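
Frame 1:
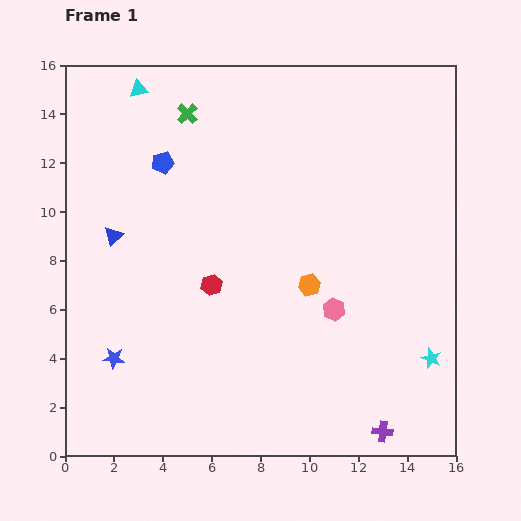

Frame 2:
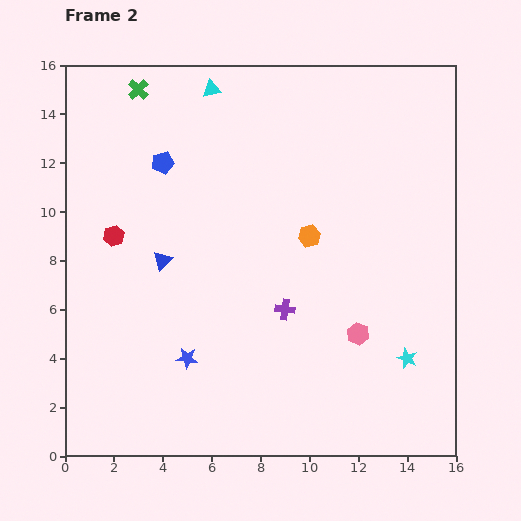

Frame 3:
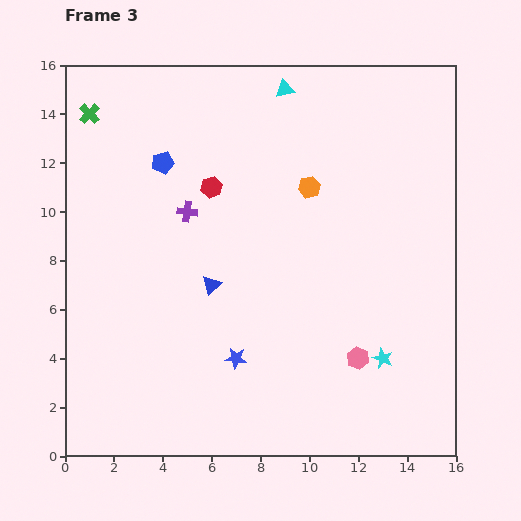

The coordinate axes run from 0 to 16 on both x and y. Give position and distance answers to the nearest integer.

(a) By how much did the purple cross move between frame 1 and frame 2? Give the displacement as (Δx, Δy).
(-4, 5)

The purple cross was at (13, 1) in frame 1 and (9, 6) in frame 2.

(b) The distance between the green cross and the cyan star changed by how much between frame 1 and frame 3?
+2

Distance in frame 1: 14. Distance in frame 3: 16.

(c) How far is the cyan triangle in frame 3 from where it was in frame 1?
6

The cyan triangle moved from (3, 15) to (9, 15), a distance of √(6² + 0²) ≈ 6.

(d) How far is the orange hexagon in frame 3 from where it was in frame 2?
2

The orange hexagon moved from (10, 9) to (10, 11), a distance of √(0² + 2²) ≈ 2.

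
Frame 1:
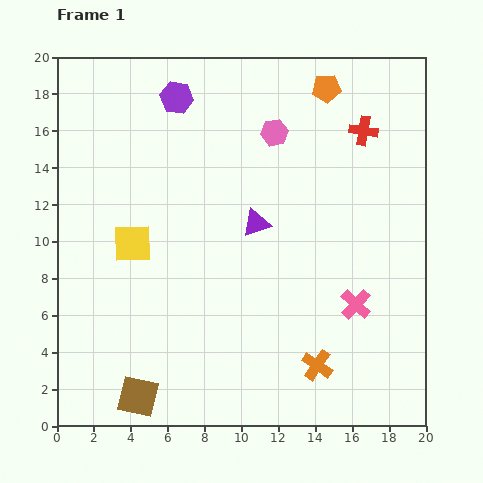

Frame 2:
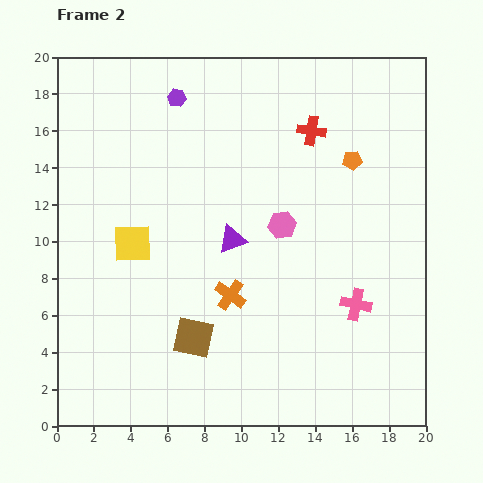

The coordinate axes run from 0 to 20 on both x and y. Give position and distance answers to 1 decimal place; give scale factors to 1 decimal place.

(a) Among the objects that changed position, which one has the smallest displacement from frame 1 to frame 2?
the purple triangle

(moved 1.6)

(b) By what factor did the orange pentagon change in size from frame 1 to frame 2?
0.7×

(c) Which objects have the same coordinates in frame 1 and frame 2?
the pink cross, the yellow square, the purple hexagon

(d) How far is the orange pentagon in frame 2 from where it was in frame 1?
4.1

The orange pentagon moved from (14.6, 18.3) to (16.0, 14.4), a distance of √(1.4² + 3.9²) ≈ 4.1.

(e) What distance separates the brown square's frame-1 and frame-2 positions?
4.4

The brown square moved from (4.4, 1.6) to (7.4, 4.8), a distance of √(3.0² + 3.2²) ≈ 4.4.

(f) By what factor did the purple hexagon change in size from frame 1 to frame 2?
0.6×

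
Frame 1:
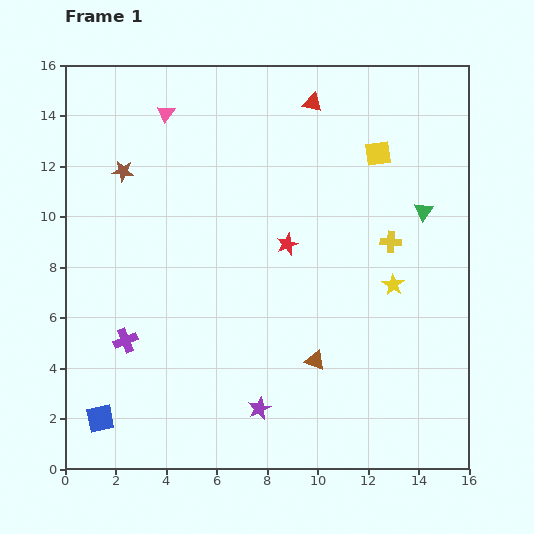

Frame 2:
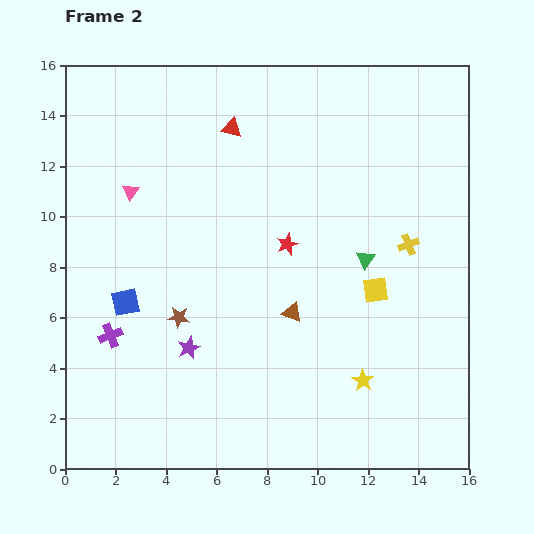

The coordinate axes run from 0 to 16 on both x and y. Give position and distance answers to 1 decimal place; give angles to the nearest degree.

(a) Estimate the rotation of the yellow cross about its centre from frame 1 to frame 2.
24° counter-clockwise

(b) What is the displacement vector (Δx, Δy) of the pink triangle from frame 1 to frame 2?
(-1.4, -3.1)

The pink triangle was at (4.0, 14.1) in frame 1 and (2.6, 11.0) in frame 2.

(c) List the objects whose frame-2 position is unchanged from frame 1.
the red star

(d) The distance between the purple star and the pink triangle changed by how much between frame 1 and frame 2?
-5.7

Distance in frame 1: 12.3. Distance in frame 2: 6.6.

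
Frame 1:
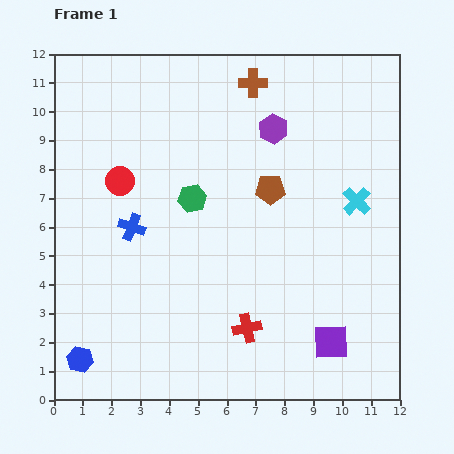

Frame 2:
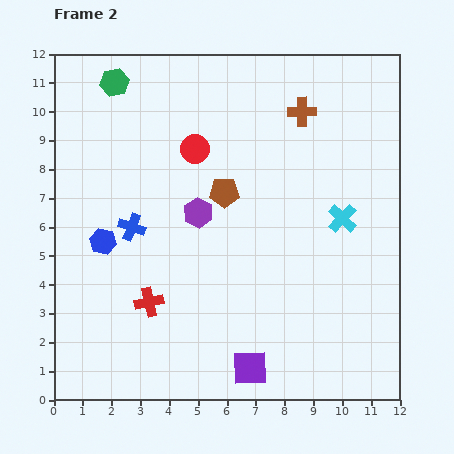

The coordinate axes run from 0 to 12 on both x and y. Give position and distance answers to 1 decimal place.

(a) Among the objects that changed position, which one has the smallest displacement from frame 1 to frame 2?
the cyan cross

(moved 0.8)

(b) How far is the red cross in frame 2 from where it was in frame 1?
3.5

The red cross moved from (6.7, 2.5) to (3.3, 3.4), a distance of √(3.4² + 0.9²) ≈ 3.5.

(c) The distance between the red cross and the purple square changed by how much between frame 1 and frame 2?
+1.3

Distance in frame 1: 2.9. Distance in frame 2: 4.2.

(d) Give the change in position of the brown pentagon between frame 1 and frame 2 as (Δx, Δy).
(-1.6, -0.1)

The brown pentagon was at (7.5, 7.3) in frame 1 and (5.9, 7.2) in frame 2.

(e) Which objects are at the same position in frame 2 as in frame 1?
the blue cross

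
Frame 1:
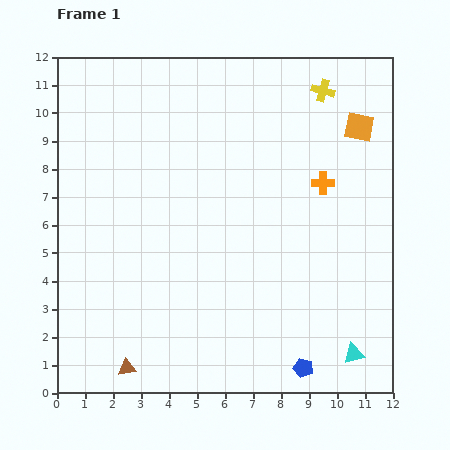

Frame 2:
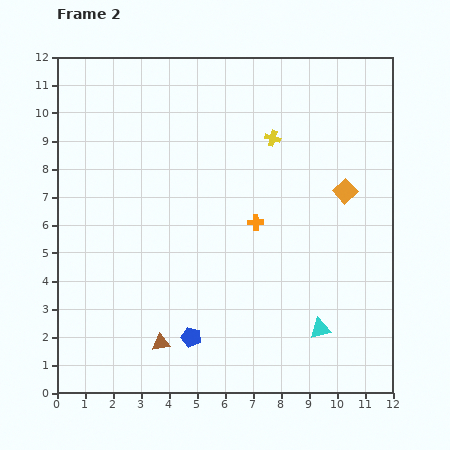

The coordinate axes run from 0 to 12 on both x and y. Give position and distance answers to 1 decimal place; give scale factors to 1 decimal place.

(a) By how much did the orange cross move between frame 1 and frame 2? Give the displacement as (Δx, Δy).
(-2.4, -1.4)

The orange cross was at (9.5, 7.5) in frame 1 and (7.1, 6.1) in frame 2.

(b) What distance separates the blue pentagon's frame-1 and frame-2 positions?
4.1

The blue pentagon moved from (8.8, 0.9) to (4.8, 2.0), a distance of √(4.0² + 1.1²) ≈ 4.1.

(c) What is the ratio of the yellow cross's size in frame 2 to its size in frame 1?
0.7×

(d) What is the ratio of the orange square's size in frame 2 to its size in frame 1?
0.7×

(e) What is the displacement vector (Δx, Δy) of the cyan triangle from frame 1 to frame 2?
(-1.2, 0.9)

The cyan triangle was at (10.6, 1.4) in frame 1 and (9.4, 2.3) in frame 2.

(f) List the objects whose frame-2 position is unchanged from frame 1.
none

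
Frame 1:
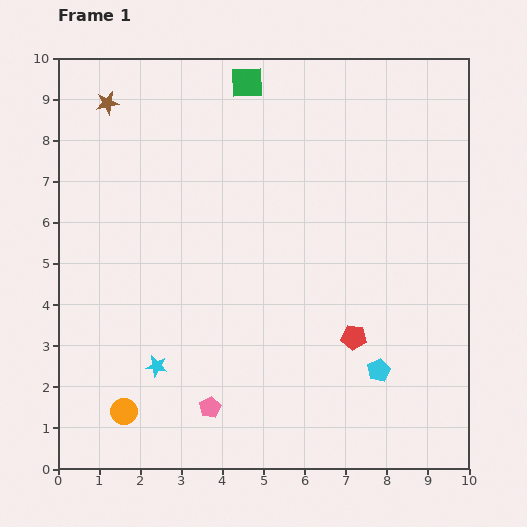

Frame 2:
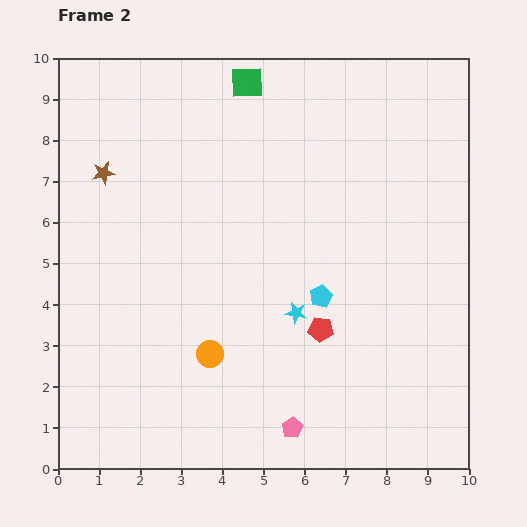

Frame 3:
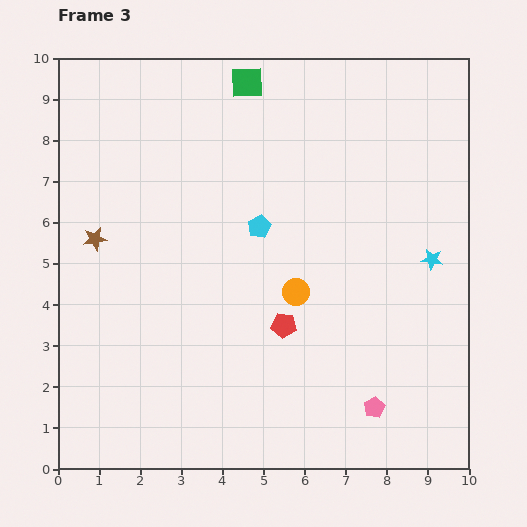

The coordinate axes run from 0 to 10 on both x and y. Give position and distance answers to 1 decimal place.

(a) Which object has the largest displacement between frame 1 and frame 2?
the cyan star

(moved 3.6; next 2.5)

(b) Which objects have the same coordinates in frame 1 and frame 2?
the green square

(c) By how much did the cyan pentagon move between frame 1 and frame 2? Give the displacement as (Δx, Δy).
(-1.4, 1.8)

The cyan pentagon was at (7.8, 2.4) in frame 1 and (6.4, 4.2) in frame 2.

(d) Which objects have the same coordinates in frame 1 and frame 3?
the green square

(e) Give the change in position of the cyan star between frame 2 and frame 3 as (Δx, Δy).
(3.3, 1.3)

The cyan star was at (5.8, 3.8) in frame 2 and (9.1, 5.1) in frame 3.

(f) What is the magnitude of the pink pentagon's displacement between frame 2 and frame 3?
2.1

The pink pentagon moved from (5.7, 1.0) to (7.7, 1.5), a distance of √(2.0² + 0.5²) ≈ 2.1.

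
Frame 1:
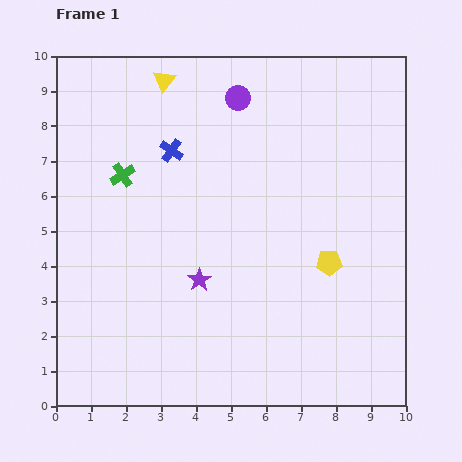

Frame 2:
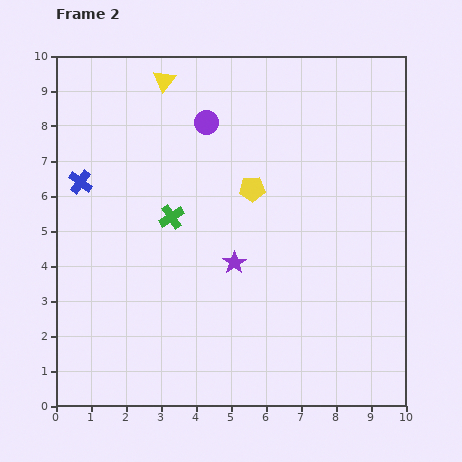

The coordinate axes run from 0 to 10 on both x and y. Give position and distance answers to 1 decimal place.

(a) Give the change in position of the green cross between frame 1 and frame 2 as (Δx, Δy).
(1.4, -1.2)

The green cross was at (1.9, 6.6) in frame 1 and (3.3, 5.4) in frame 2.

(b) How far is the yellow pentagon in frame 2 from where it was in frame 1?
3.0

The yellow pentagon moved from (7.8, 4.1) to (5.6, 6.2), a distance of √(2.2² + 2.1²) ≈ 3.0.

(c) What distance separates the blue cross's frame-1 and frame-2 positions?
2.8

The blue cross moved from (3.3, 7.3) to (0.7, 6.4), a distance of √(2.6² + 0.9²) ≈ 2.8.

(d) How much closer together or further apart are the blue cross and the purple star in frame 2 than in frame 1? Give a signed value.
+1.2

Distance in frame 1: 3.8. Distance in frame 2: 5.0.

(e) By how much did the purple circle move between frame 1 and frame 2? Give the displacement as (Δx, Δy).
(-0.9, -0.7)

The purple circle was at (5.2, 8.8) in frame 1 and (4.3, 8.1) in frame 2.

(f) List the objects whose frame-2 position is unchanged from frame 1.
the yellow triangle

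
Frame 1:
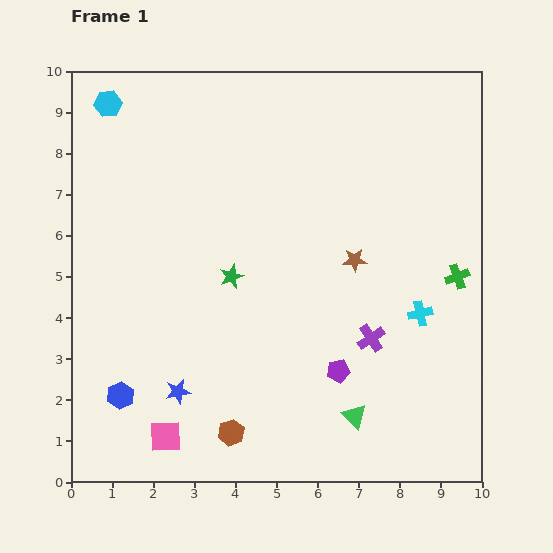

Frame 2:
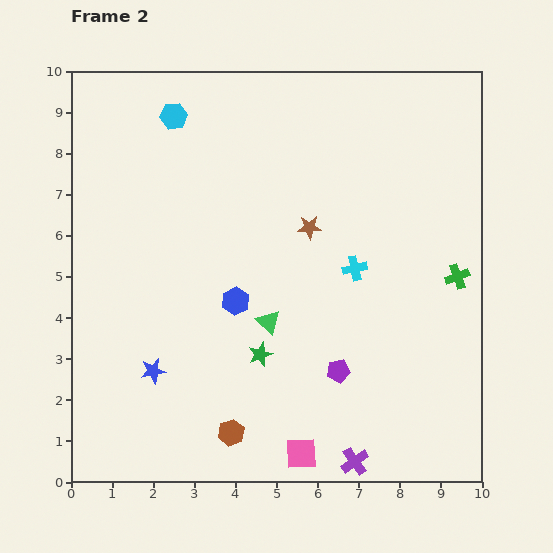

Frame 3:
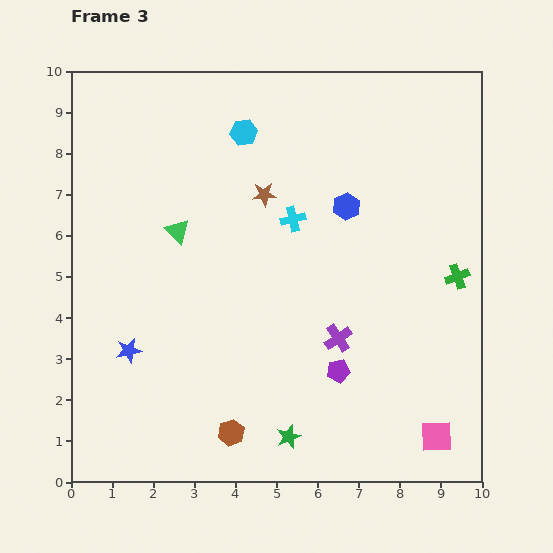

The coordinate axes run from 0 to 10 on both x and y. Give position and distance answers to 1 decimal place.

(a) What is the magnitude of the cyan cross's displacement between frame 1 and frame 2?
1.9

The cyan cross moved from (8.5, 4.1) to (6.9, 5.2), a distance of √(1.6² + 1.1²) ≈ 1.9.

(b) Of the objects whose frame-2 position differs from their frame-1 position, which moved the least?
the blue star

(moved 0.8)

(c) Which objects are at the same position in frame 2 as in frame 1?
the brown hexagon, the purple pentagon, the green cross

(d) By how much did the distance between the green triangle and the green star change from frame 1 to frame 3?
+1.2

Distance in frame 1: 4.5. Distance in frame 3: 5.7.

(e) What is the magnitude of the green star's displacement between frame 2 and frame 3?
2.1

The green star moved from (4.6, 3.1) to (5.3, 1.1), a distance of √(0.7² + 2.0²) ≈ 2.1.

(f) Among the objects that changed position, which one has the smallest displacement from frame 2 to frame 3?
the blue star

(moved 0.8)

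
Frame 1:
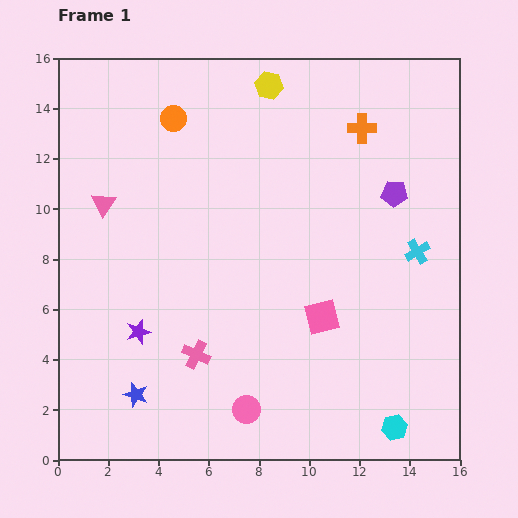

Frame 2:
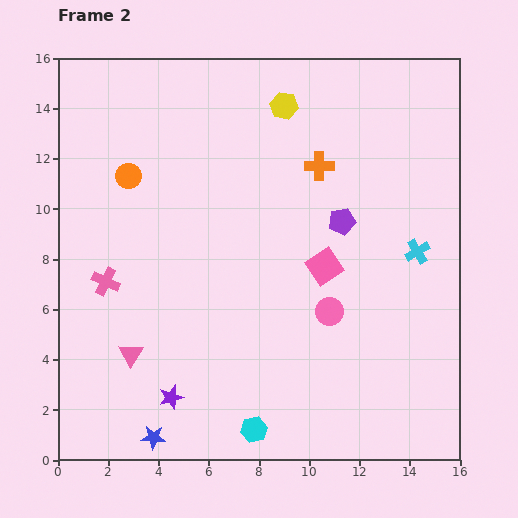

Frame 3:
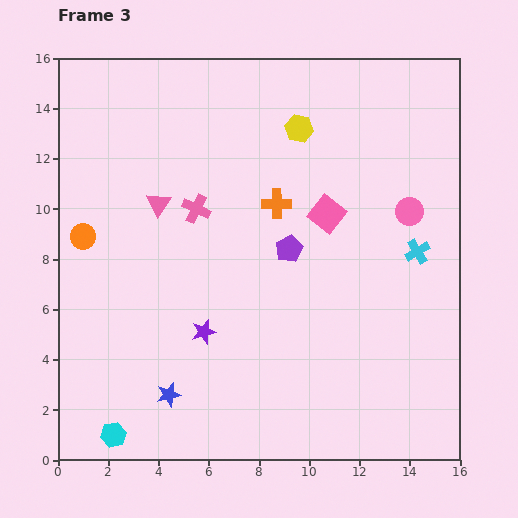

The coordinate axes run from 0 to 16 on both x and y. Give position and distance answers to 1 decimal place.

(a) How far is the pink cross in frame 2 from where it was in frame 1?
4.6

The pink cross moved from (5.5, 4.2) to (1.9, 7.1), a distance of √(3.6² + 2.9²) ≈ 4.6.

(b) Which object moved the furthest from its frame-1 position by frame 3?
the cyan hexagon

(moved 11.2; next 10.2)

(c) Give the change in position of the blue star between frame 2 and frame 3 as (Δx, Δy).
(0.6, 1.7)

The blue star was at (3.8, 0.9) in frame 2 and (4.4, 2.6) in frame 3.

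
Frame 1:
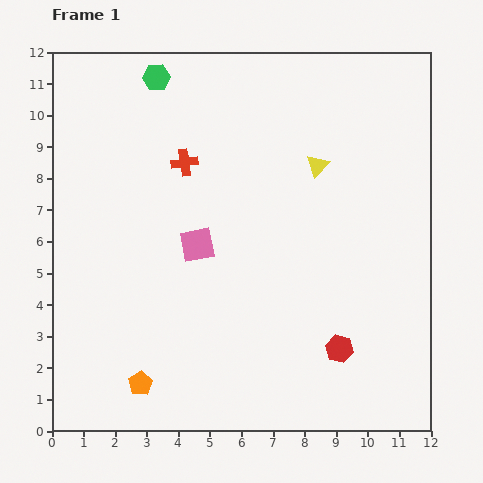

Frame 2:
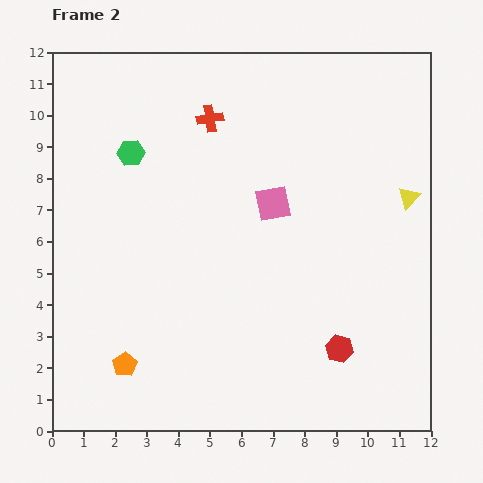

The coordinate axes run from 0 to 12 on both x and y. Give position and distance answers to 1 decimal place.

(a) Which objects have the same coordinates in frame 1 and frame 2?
the red hexagon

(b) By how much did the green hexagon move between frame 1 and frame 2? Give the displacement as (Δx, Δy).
(-0.8, -2.4)

The green hexagon was at (3.3, 11.2) in frame 1 and (2.5, 8.8) in frame 2.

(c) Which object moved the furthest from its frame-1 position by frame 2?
the yellow triangle

(moved 3.1; next 2.7)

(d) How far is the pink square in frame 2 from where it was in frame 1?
2.7

The pink square moved from (4.6, 5.9) to (7.0, 7.2), a distance of √(2.4² + 1.3²) ≈ 2.7.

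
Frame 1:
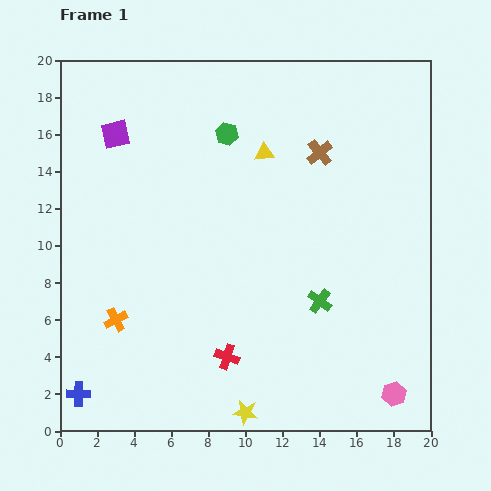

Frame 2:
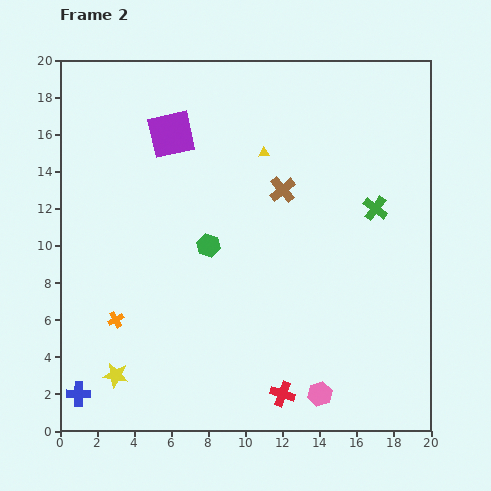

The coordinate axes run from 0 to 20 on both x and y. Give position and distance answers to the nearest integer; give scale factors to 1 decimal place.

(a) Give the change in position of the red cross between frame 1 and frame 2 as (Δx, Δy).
(3, -2)

The red cross was at (9, 4) in frame 1 and (12, 2) in frame 2.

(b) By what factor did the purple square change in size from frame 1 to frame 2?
1.7×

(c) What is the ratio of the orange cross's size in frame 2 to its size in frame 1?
0.7×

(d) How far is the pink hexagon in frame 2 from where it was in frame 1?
4

The pink hexagon moved from (18, 2) to (14, 2), a distance of √(4² + 0²) ≈ 4.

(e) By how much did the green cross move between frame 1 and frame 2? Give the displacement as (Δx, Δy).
(3, 5)

The green cross was at (14, 7) in frame 1 and (17, 12) in frame 2.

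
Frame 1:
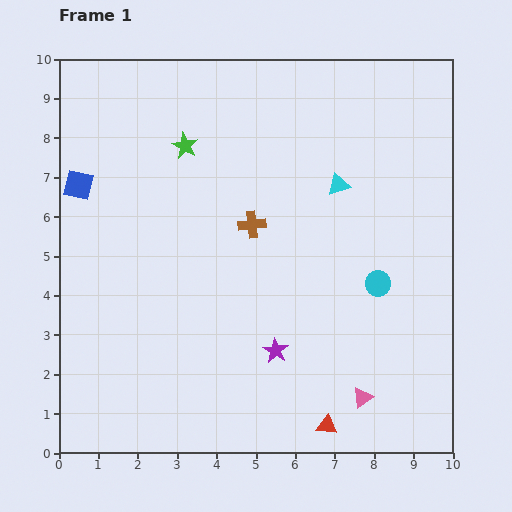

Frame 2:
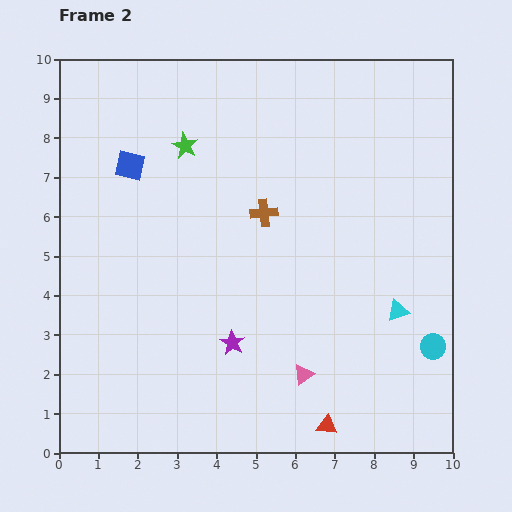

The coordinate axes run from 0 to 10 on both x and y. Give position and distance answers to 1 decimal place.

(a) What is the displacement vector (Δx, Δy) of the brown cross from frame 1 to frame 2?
(0.3, 0.3)

The brown cross was at (4.9, 5.8) in frame 1 and (5.2, 6.1) in frame 2.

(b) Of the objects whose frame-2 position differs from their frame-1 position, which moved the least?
the brown cross

(moved 0.4)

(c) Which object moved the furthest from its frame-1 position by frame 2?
the cyan triangle

(moved 3.5; next 2.1)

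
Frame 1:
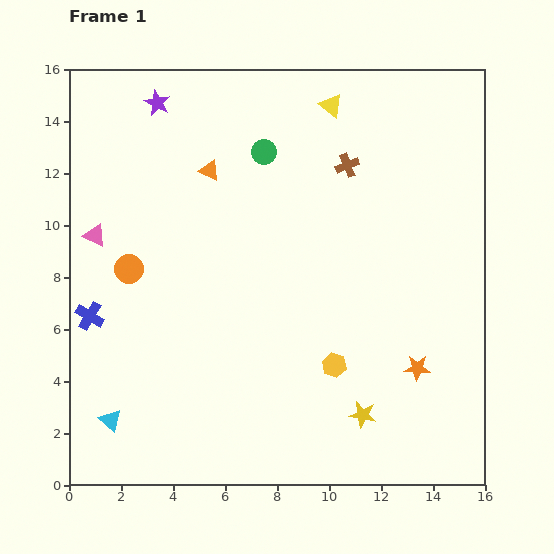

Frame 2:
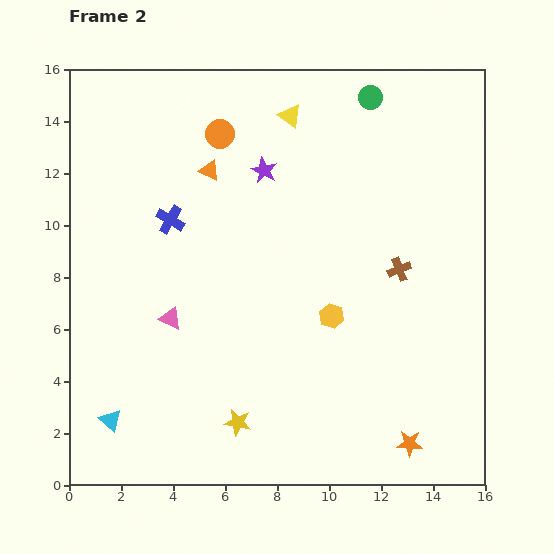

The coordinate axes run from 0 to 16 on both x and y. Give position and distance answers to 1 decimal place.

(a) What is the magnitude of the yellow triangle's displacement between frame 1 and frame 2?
1.6

The yellow triangle moved from (10.1, 14.6) to (8.5, 14.2), a distance of √(1.6² + 0.4²) ≈ 1.6.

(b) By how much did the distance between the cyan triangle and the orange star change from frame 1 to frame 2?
-0.5

Distance in frame 1: 12.0. Distance in frame 2: 11.5.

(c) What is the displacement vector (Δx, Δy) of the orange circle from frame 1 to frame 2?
(3.5, 5.2)

The orange circle was at (2.3, 8.3) in frame 1 and (5.8, 13.5) in frame 2.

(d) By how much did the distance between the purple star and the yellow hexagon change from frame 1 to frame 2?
-6.0

Distance in frame 1: 12.2. Distance in frame 2: 6.2.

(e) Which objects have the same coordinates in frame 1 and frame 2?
the cyan triangle, the orange triangle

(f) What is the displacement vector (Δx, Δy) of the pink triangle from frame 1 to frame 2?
(2.9, -3.2)

The pink triangle was at (1.0, 9.6) in frame 1 and (3.9, 6.4) in frame 2.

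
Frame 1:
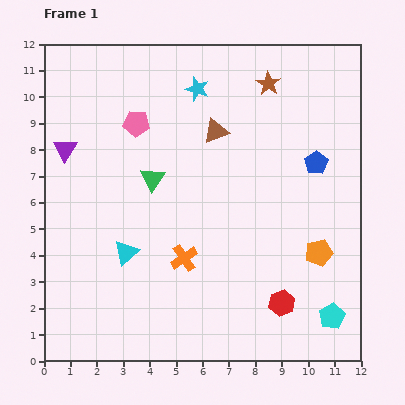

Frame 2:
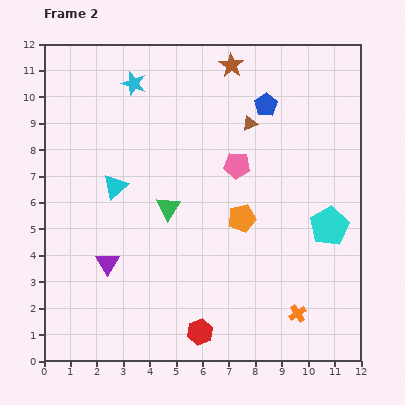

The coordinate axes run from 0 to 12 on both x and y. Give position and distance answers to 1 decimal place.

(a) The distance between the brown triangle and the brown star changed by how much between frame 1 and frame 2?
-0.4

Distance in frame 1: 2.7. Distance in frame 2: 2.3.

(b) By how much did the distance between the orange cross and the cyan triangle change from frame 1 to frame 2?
+6.2

Distance in frame 1: 2.2. Distance in frame 2: 8.4.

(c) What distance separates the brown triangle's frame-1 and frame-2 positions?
1.3

The brown triangle moved from (6.5, 8.7) to (7.8, 9.0), a distance of √(1.3² + 0.3²) ≈ 1.3.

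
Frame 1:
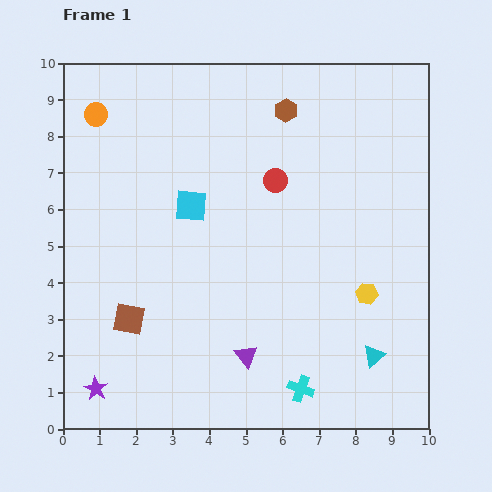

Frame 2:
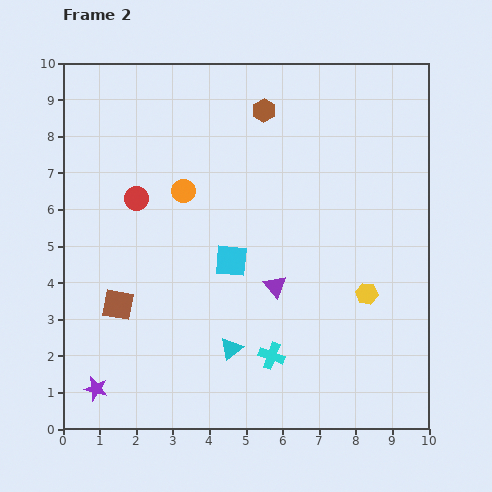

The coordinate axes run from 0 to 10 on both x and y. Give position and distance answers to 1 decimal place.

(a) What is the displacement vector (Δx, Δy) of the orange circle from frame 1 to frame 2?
(2.4, -2.1)

The orange circle was at (0.9, 8.6) in frame 1 and (3.3, 6.5) in frame 2.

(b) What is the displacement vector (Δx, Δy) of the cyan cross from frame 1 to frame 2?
(-0.8, 0.9)

The cyan cross was at (6.5, 1.1) in frame 1 and (5.7, 2.0) in frame 2.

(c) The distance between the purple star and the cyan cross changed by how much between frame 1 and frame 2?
-0.7

Distance in frame 1: 5.6. Distance in frame 2: 4.9.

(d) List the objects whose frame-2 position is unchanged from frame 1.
the purple star, the yellow hexagon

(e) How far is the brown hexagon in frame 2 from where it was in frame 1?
0.6

The brown hexagon moved from (6.1, 8.7) to (5.5, 8.7), a distance of √(0.6² + 0.0²) ≈ 0.6.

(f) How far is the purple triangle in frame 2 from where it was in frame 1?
2.1

The purple triangle moved from (5.0, 2.0) to (5.8, 3.9), a distance of √(0.8² + 1.9²) ≈ 2.1.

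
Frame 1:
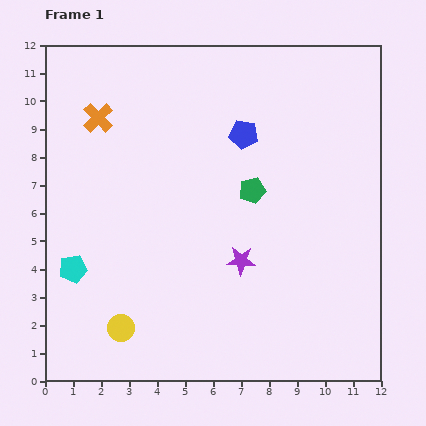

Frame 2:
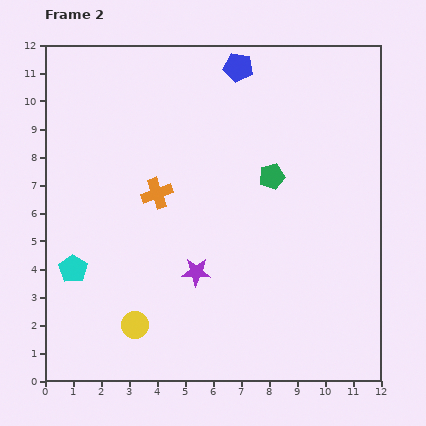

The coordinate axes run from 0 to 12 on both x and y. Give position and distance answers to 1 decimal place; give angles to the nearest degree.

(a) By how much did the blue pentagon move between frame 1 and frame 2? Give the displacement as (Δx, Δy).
(-0.2, 2.4)

The blue pentagon was at (7.1, 8.8) in frame 1 and (6.9, 11.2) in frame 2.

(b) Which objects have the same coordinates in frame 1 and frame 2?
the cyan pentagon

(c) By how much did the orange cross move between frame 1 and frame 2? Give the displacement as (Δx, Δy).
(2.1, -2.7)

The orange cross was at (1.9, 9.4) in frame 1 and (4.0, 6.7) in frame 2.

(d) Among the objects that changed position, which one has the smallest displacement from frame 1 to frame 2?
the yellow circle

(moved 0.5)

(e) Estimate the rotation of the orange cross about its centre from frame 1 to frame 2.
25° clockwise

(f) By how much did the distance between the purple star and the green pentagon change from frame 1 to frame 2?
+1.8

Distance in frame 1: 2.5. Distance in frame 2: 4.3.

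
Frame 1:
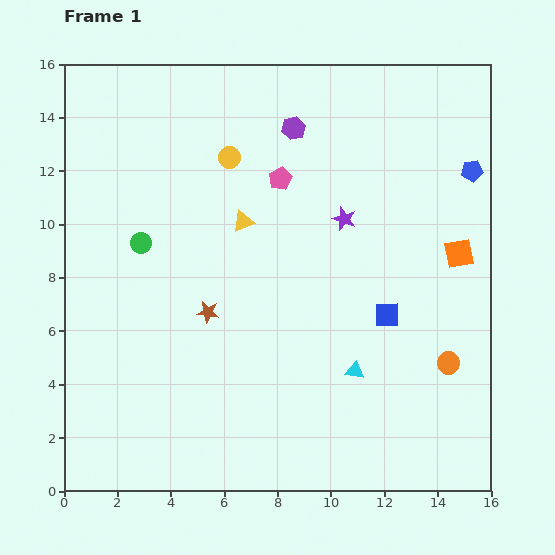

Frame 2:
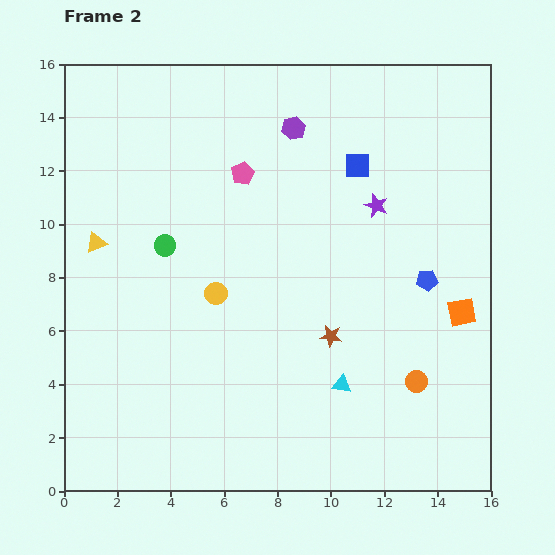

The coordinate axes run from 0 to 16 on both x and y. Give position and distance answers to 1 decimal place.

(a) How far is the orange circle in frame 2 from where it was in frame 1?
1.4

The orange circle moved from (14.4, 4.8) to (13.2, 4.1), a distance of √(1.2² + 0.7²) ≈ 1.4.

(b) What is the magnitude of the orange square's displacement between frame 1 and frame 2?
2.2

The orange square moved from (14.8, 8.9) to (14.9, 6.7), a distance of √(0.1² + 2.2²) ≈ 2.2.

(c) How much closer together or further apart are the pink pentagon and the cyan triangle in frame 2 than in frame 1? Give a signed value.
+1.0

Distance in frame 1: 7.7. Distance in frame 2: 8.7.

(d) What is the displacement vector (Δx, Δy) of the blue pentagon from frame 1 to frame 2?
(-1.7, -4.1)

The blue pentagon was at (15.3, 12.0) in frame 1 and (13.6, 7.9) in frame 2.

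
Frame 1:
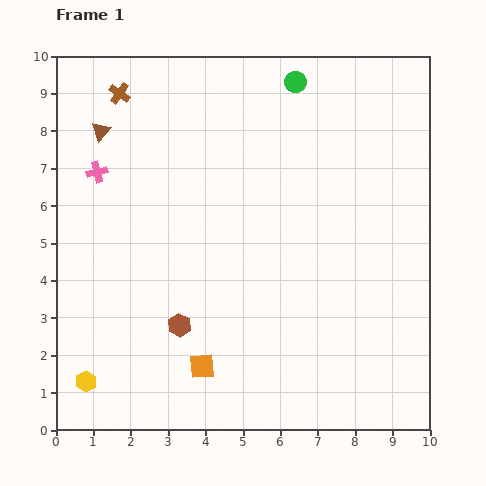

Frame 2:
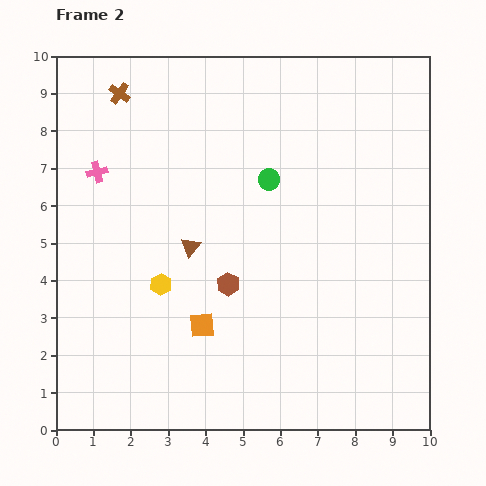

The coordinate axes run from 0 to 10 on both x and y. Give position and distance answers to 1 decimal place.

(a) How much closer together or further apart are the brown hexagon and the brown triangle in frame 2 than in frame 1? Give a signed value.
-4.2

Distance in frame 1: 5.6. Distance in frame 2: 1.4.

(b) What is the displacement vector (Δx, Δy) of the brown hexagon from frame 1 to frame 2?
(1.3, 1.1)

The brown hexagon was at (3.3, 2.8) in frame 1 and (4.6, 3.9) in frame 2.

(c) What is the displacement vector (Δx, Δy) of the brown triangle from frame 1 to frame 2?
(2.4, -3.1)

The brown triangle was at (1.2, 8.0) in frame 1 and (3.6, 4.9) in frame 2.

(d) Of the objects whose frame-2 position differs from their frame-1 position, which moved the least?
the orange square

(moved 1.1)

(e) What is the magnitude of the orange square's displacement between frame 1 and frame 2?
1.1

The orange square moved from (3.9, 1.7) to (3.9, 2.8), a distance of √(0.0² + 1.1²) ≈ 1.1.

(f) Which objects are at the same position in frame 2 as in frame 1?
the brown cross, the pink cross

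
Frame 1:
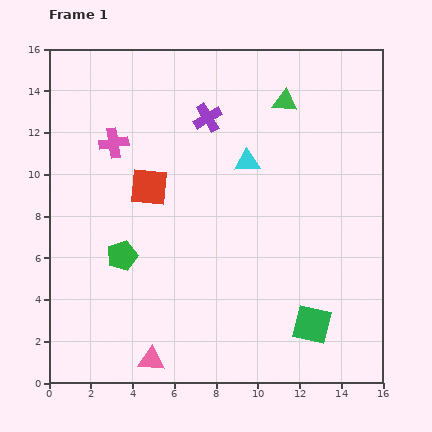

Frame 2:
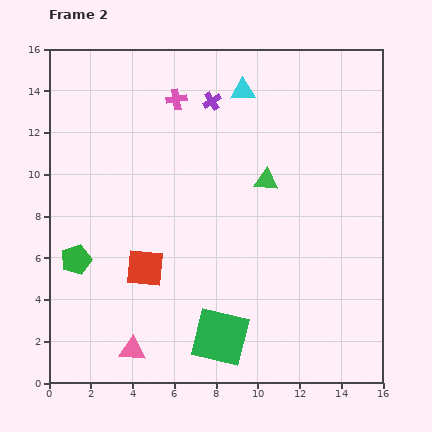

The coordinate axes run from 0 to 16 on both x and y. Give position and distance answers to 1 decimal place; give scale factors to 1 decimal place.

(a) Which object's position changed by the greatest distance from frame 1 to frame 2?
the green square

(moved 4.4; next 3.9)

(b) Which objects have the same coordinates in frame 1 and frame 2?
none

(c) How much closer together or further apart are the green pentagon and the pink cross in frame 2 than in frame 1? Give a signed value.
+3.7

Distance in frame 1: 5.4. Distance in frame 2: 9.1.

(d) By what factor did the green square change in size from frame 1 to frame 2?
1.5×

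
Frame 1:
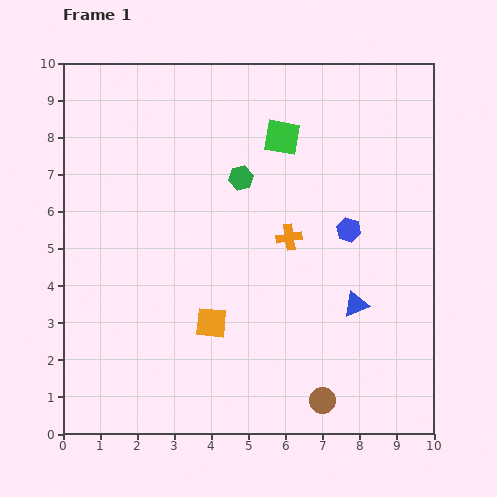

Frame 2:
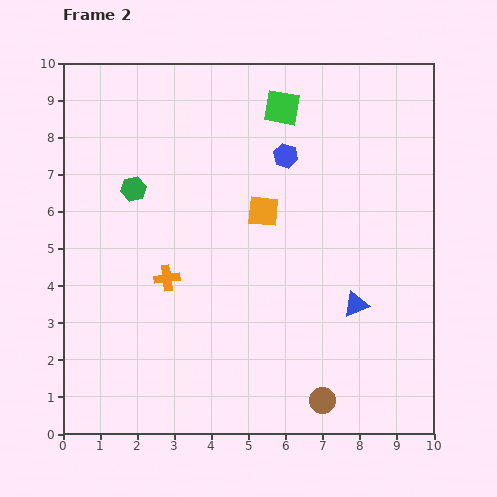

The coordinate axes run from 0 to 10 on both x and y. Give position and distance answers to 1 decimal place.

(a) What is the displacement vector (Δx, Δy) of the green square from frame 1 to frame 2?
(0.0, 0.8)

The green square was at (5.9, 8.0) in frame 1 and (5.9, 8.8) in frame 2.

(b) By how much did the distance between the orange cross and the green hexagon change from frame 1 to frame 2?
+0.5

Distance in frame 1: 2.1. Distance in frame 2: 2.6.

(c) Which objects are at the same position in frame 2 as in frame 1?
the blue triangle, the brown circle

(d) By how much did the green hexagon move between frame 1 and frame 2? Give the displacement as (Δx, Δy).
(-2.9, -0.3)

The green hexagon was at (4.8, 6.9) in frame 1 and (1.9, 6.6) in frame 2.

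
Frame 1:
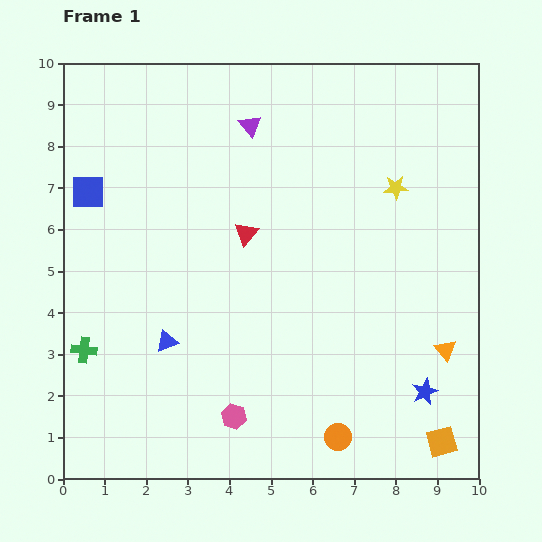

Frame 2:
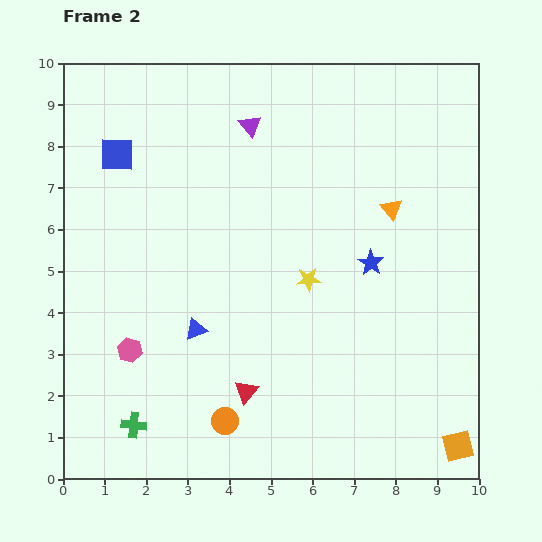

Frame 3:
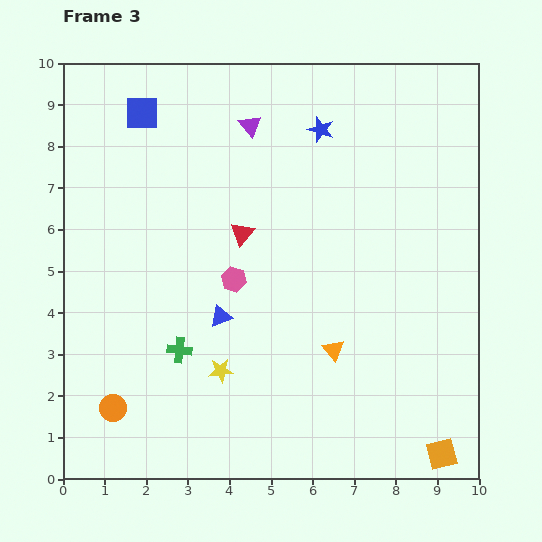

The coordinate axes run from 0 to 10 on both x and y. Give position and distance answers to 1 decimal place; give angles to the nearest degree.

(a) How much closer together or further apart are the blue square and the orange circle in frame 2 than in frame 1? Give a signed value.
-1.5

Distance in frame 1: 8.4. Distance in frame 2: 6.9.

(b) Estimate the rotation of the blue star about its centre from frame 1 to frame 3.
30° counter-clockwise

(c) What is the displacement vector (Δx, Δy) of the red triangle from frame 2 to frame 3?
(-0.1, 3.8)

The red triangle was at (4.4, 2.1) in frame 2 and (4.3, 5.9) in frame 3.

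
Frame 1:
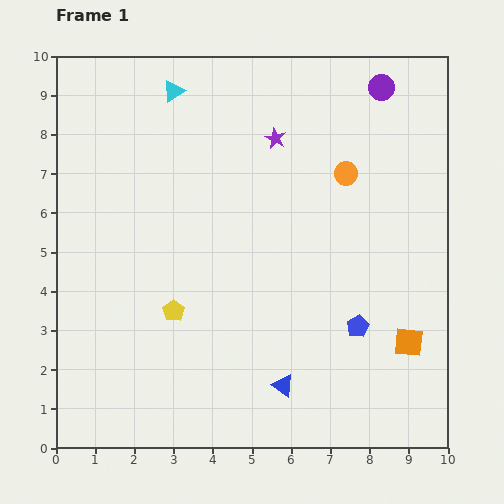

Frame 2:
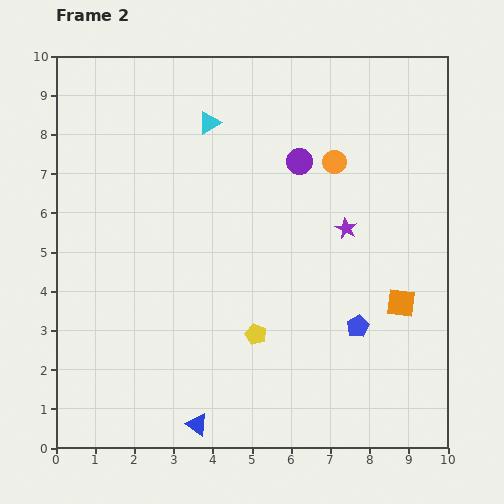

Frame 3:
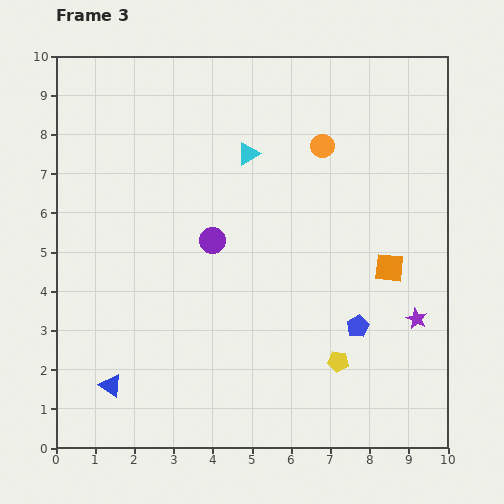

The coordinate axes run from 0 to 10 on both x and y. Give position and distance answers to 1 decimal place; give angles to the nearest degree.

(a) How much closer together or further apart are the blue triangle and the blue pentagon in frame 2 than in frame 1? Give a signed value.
+2.4

Distance in frame 1: 2.4. Distance in frame 2: 4.8.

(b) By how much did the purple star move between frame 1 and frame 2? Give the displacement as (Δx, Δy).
(1.8, -2.3)

The purple star was at (5.6, 7.9) in frame 1 and (7.4, 5.6) in frame 2.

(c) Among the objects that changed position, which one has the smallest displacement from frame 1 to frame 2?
the orange circle

(moved 0.4)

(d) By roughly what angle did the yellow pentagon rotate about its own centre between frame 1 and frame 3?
30° counter-clockwise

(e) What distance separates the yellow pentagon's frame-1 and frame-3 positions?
4.4

The yellow pentagon moved from (3.0, 3.5) to (7.2, 2.2), a distance of √(4.2² + 1.3²) ≈ 4.4.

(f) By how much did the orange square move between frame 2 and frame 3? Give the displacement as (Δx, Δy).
(-0.3, 0.9)

The orange square was at (8.8, 3.7) in frame 2 and (8.5, 4.6) in frame 3.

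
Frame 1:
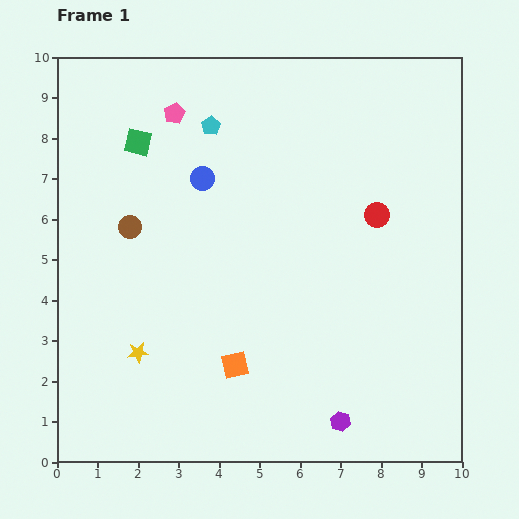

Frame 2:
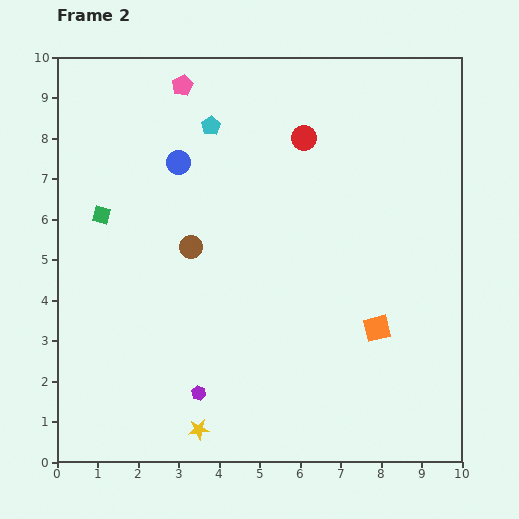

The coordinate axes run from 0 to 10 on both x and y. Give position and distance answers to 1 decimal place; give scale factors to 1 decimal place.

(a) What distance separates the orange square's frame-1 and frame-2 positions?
3.6

The orange square moved from (4.4, 2.4) to (7.9, 3.3), a distance of √(3.5² + 0.9²) ≈ 3.6.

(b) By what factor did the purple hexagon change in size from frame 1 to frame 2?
0.7×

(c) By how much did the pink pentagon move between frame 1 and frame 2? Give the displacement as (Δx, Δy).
(0.2, 0.7)

The pink pentagon was at (2.9, 8.6) in frame 1 and (3.1, 9.3) in frame 2.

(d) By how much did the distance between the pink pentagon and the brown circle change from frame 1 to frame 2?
+1.0

Distance in frame 1: 3.0. Distance in frame 2: 4.0.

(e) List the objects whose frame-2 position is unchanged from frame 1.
the cyan pentagon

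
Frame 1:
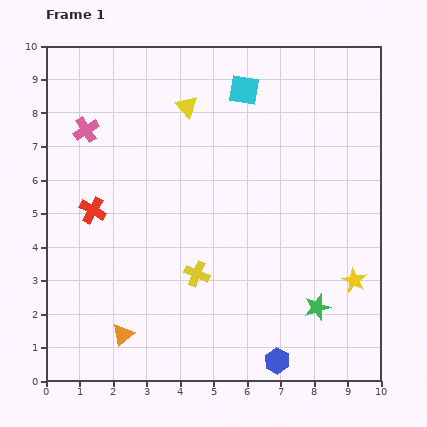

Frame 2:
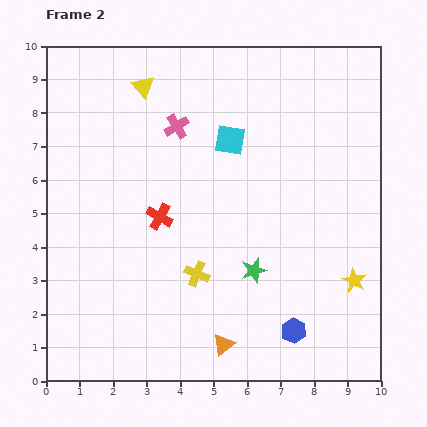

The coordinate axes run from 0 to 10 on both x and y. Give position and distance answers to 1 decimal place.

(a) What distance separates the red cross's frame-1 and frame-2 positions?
2.0

The red cross moved from (1.4, 5.1) to (3.4, 4.9), a distance of √(2.0² + 0.2²) ≈ 2.0.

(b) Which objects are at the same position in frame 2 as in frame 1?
the yellow cross, the yellow star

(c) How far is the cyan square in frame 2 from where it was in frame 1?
1.6

The cyan square moved from (5.9, 8.7) to (5.5, 7.2), a distance of √(0.4² + 1.5²) ≈ 1.6.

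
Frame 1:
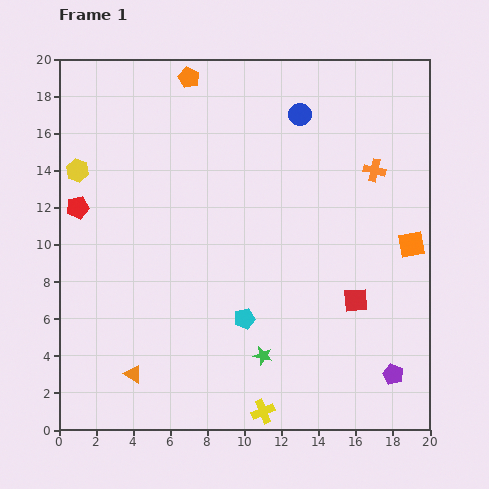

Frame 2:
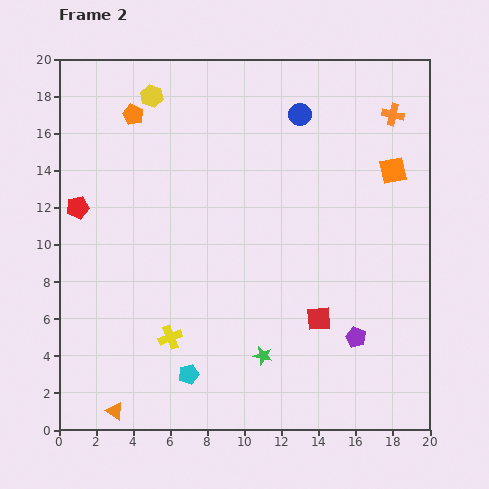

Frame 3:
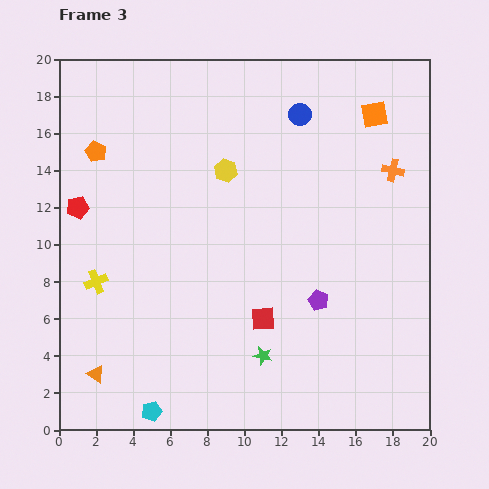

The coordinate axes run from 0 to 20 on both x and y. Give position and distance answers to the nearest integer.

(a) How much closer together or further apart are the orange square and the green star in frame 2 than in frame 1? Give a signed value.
+2

Distance in frame 1: 10. Distance in frame 2: 12.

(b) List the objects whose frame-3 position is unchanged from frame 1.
the red pentagon, the green star, the blue circle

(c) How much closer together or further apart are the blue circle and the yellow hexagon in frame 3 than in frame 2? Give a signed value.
-3

Distance in frame 2: 8. Distance in frame 3: 5.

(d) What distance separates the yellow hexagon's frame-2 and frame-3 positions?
6

The yellow hexagon moved from (5, 18) to (9, 14), a distance of √(4² + 4²) ≈ 6.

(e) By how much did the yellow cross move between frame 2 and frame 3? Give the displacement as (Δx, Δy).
(-4, 3)

The yellow cross was at (6, 5) in frame 2 and (2, 8) in frame 3.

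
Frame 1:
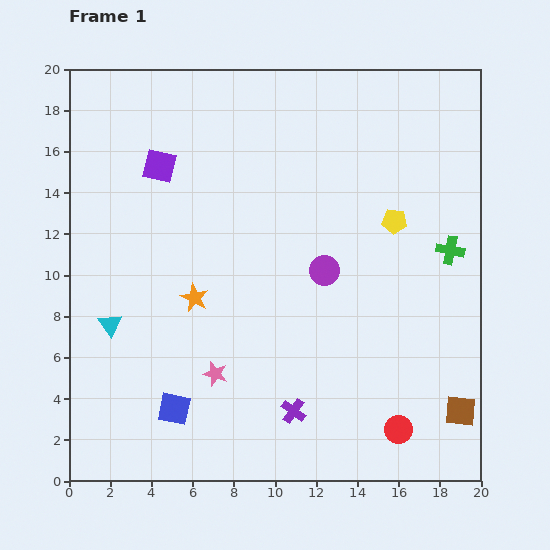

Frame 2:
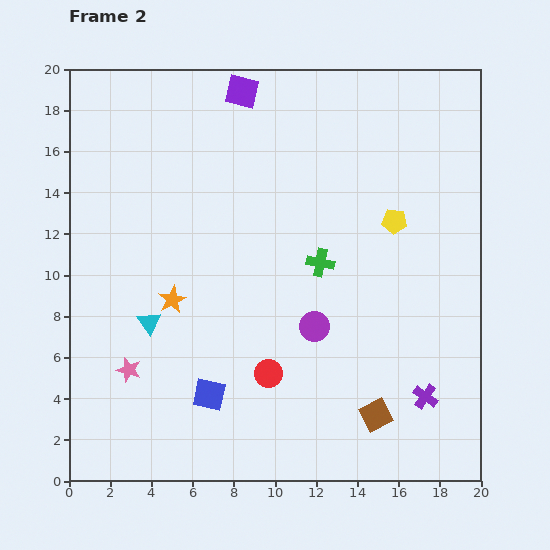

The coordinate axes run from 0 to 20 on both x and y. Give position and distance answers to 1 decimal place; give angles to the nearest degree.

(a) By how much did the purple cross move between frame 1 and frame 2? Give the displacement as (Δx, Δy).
(6.4, 0.7)

The purple cross was at (10.9, 3.4) in frame 1 and (17.3, 4.1) in frame 2.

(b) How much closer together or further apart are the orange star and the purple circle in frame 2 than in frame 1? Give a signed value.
+0.6

Distance in frame 1: 6.4. Distance in frame 2: 7.0.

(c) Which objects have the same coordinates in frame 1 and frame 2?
the yellow pentagon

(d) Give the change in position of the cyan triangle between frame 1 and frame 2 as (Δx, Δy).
(1.9, 0.1)

The cyan triangle was at (2.0, 7.6) in frame 1 and (3.9, 7.7) in frame 2.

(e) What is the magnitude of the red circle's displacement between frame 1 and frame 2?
6.9

The red circle moved from (16.0, 2.5) to (9.7, 5.2), a distance of √(6.3² + 2.7²) ≈ 6.9.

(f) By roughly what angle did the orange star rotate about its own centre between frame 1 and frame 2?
18° clockwise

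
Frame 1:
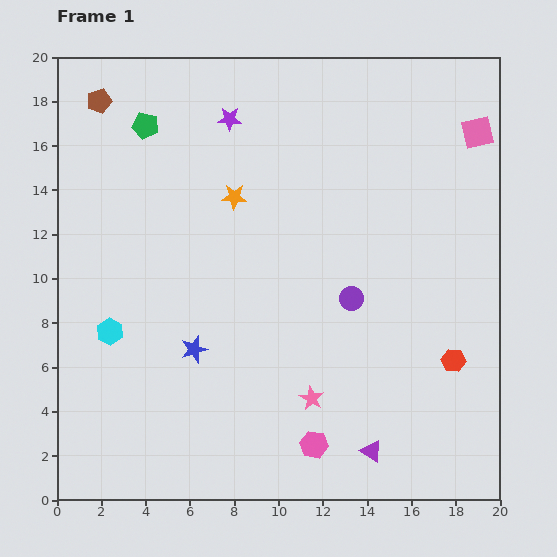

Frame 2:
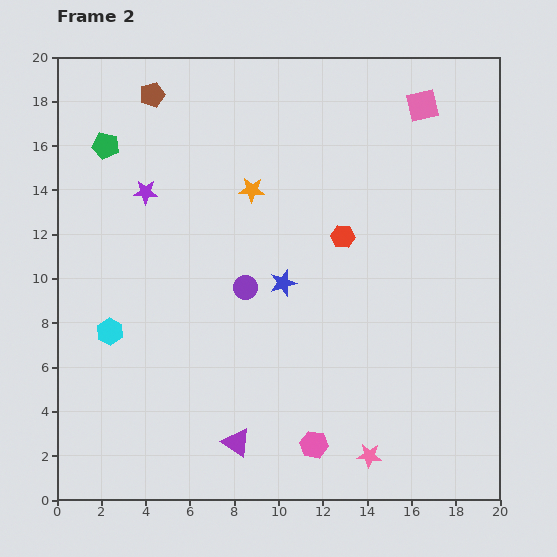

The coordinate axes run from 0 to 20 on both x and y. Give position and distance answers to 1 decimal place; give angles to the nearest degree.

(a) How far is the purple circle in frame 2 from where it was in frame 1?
4.8

The purple circle moved from (13.3, 9.1) to (8.5, 9.6), a distance of √(4.8² + 0.5²) ≈ 4.8.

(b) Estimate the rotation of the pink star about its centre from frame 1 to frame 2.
24° counter-clockwise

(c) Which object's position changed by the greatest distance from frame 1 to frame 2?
the red hexagon

(moved 7.5; next 6.1)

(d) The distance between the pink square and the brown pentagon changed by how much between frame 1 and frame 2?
-5.0

Distance in frame 1: 17.2. Distance in frame 2: 12.2.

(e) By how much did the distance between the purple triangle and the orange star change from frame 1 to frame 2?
-1.7

Distance in frame 1: 13.1. Distance in frame 2: 11.4.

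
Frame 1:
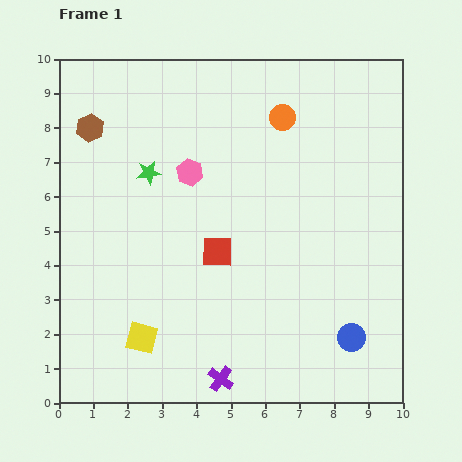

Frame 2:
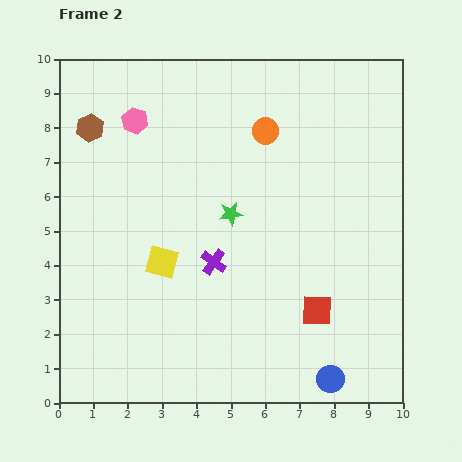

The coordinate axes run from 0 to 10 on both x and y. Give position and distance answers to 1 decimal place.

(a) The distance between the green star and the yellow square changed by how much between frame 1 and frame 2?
-2.4

Distance in frame 1: 4.8. Distance in frame 2: 2.4.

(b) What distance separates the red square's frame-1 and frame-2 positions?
3.4

The red square moved from (4.6, 4.4) to (7.5, 2.7), a distance of √(2.9² + 1.7²) ≈ 3.4.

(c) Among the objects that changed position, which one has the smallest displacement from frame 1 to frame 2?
the orange circle

(moved 0.6)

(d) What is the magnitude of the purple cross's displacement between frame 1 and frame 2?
3.4

The purple cross moved from (4.7, 0.7) to (4.5, 4.1), a distance of √(0.2² + 3.4²) ≈ 3.4.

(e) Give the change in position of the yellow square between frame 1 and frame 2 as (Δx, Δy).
(0.6, 2.2)

The yellow square was at (2.4, 1.9) in frame 1 and (3.0, 4.1) in frame 2.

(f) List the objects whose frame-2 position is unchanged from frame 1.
the brown hexagon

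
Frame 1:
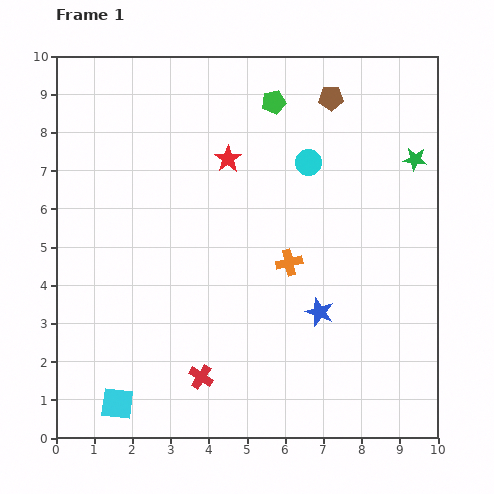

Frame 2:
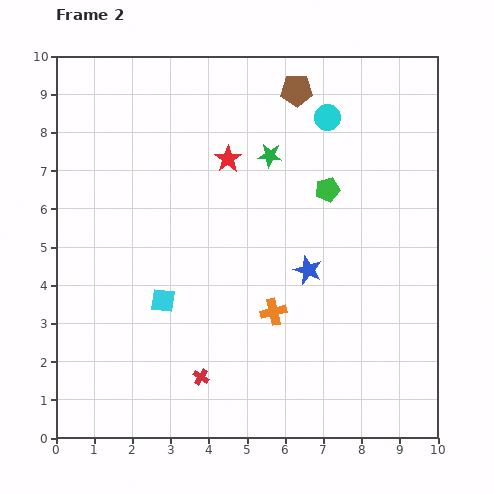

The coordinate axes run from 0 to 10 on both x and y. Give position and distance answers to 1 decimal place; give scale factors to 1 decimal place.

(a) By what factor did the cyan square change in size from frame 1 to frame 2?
0.7×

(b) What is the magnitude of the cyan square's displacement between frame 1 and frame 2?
3.0

The cyan square moved from (1.6, 0.9) to (2.8, 3.6), a distance of √(1.2² + 2.7²) ≈ 3.0.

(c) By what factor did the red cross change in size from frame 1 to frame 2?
0.7×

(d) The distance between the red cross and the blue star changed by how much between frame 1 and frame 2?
+0.5

Distance in frame 1: 3.5. Distance in frame 2: 4.0.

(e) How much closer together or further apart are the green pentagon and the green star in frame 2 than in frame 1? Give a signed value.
-2.3

Distance in frame 1: 4.0. Distance in frame 2: 1.7.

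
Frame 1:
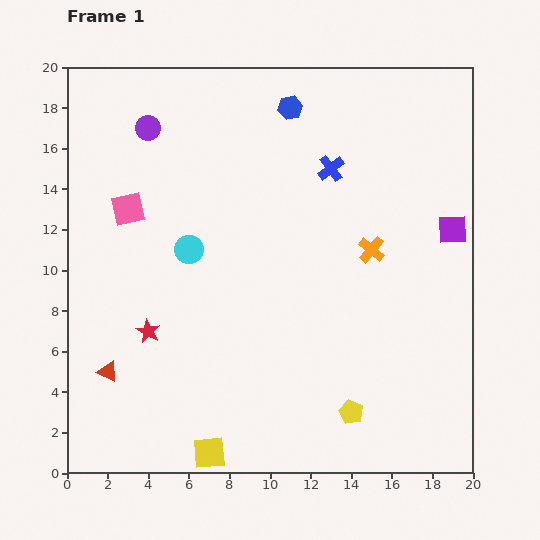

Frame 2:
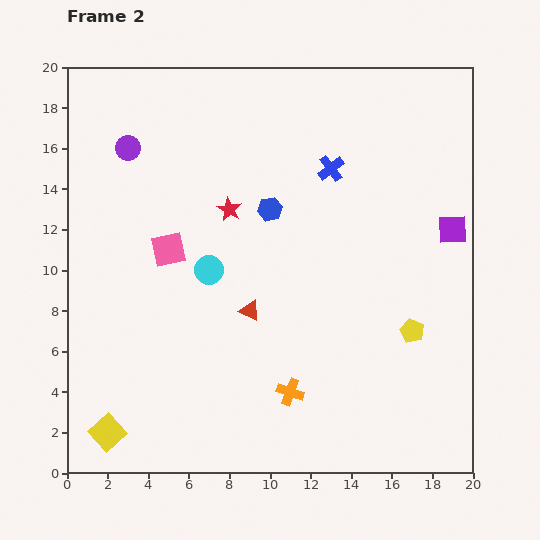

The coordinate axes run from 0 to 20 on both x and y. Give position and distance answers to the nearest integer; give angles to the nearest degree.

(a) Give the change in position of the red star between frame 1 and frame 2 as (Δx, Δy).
(4, 6)

The red star was at (4, 7) in frame 1 and (8, 13) in frame 2.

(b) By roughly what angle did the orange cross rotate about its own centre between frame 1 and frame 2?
20° counter-clockwise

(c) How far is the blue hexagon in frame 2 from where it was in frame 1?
5

The blue hexagon moved from (11, 18) to (10, 13), a distance of √(1² + 5²) ≈ 5.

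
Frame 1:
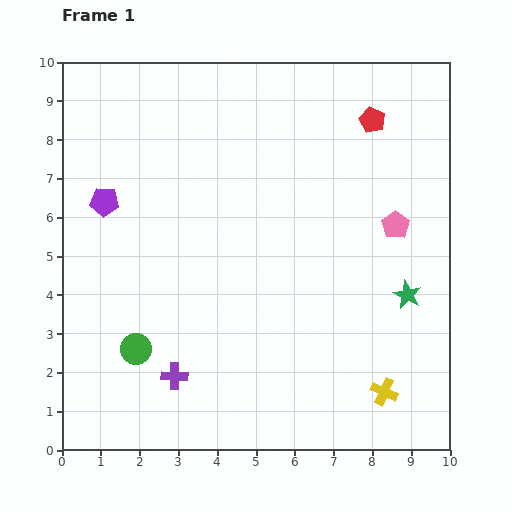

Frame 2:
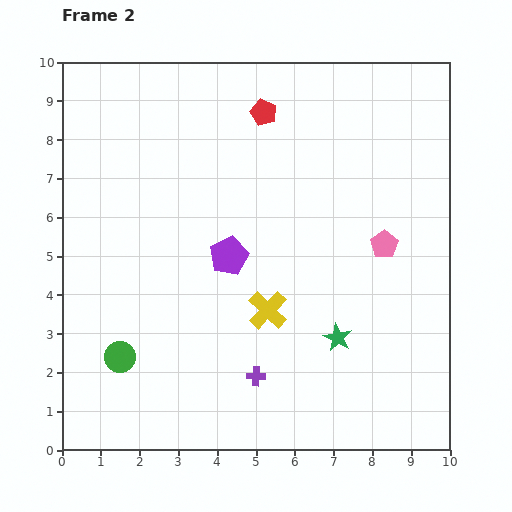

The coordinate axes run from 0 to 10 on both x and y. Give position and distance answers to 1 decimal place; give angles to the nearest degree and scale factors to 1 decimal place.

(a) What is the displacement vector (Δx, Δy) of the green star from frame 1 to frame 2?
(-1.8, -1.1)

The green star was at (8.9, 4.0) in frame 1 and (7.1, 2.9) in frame 2.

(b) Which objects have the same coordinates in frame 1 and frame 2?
none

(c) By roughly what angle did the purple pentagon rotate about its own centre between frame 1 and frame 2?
30° counter-clockwise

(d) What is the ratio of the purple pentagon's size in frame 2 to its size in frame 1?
1.3×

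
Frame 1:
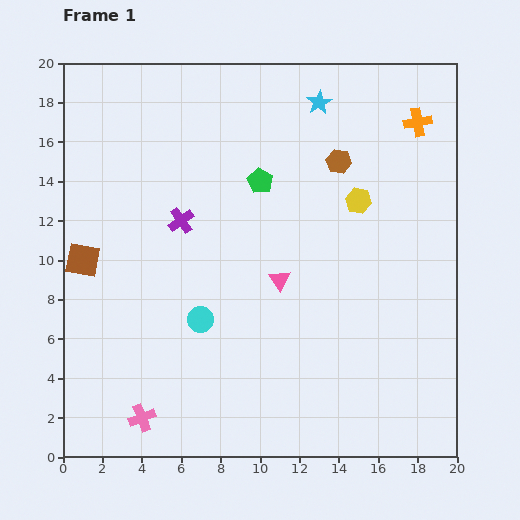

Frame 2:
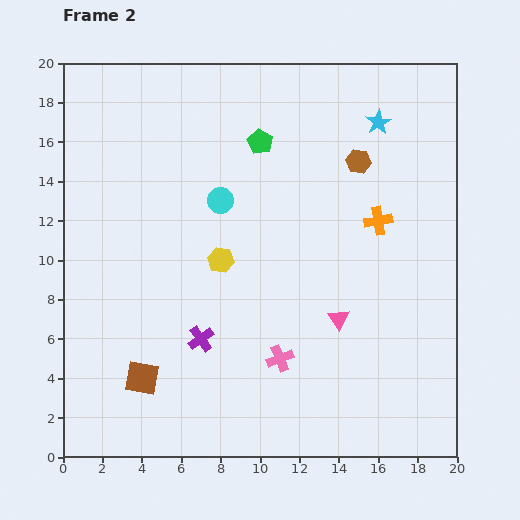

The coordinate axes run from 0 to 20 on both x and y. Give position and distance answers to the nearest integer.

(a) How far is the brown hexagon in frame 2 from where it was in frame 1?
1

The brown hexagon moved from (14, 15) to (15, 15), a distance of √(1² + 0²) ≈ 1.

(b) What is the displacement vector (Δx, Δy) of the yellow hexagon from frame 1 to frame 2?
(-7, -3)

The yellow hexagon was at (15, 13) in frame 1 and (8, 10) in frame 2.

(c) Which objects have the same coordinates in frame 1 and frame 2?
none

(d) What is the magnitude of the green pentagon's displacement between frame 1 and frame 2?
2

The green pentagon moved from (10, 14) to (10, 16), a distance of √(0² + 2²) ≈ 2.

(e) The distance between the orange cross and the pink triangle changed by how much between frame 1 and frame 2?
-6

Distance in frame 1: 11. Distance in frame 2: 5.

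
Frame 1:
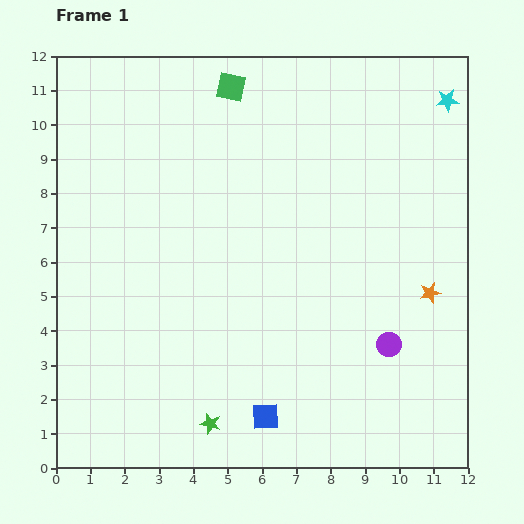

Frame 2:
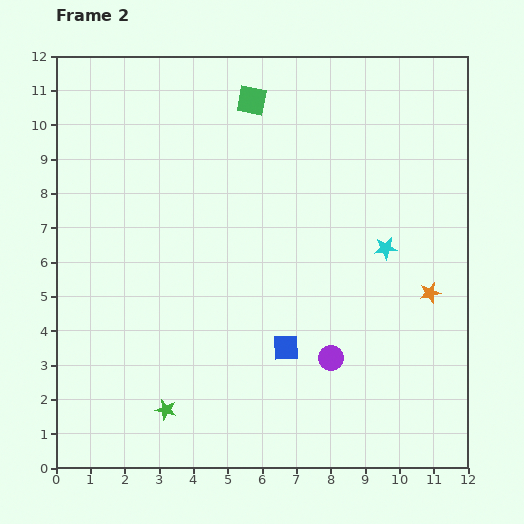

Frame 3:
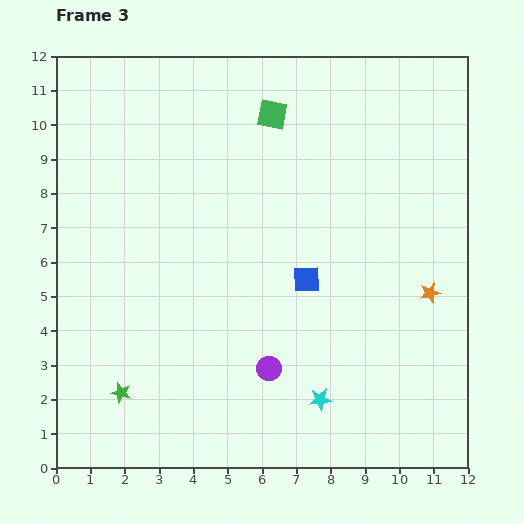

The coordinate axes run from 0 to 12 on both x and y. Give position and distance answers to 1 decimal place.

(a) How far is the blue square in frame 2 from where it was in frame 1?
2.1

The blue square moved from (6.1, 1.5) to (6.7, 3.5), a distance of √(0.6² + 2.0²) ≈ 2.1.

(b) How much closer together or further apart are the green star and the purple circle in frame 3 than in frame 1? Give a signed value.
-1.3

Distance in frame 1: 5.7. Distance in frame 3: 4.4.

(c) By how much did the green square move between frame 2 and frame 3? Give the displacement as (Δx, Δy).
(0.6, -0.4)

The green square was at (5.7, 10.7) in frame 2 and (6.3, 10.3) in frame 3.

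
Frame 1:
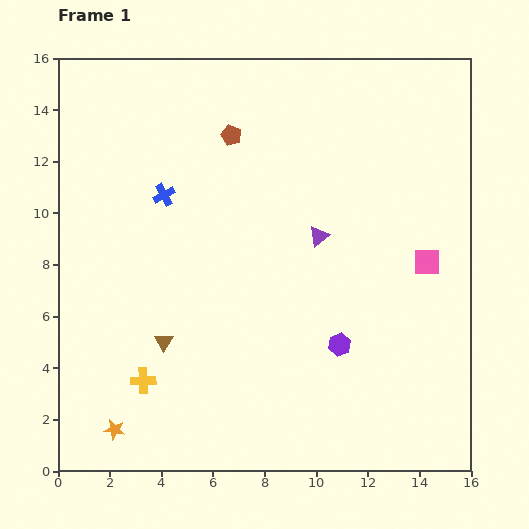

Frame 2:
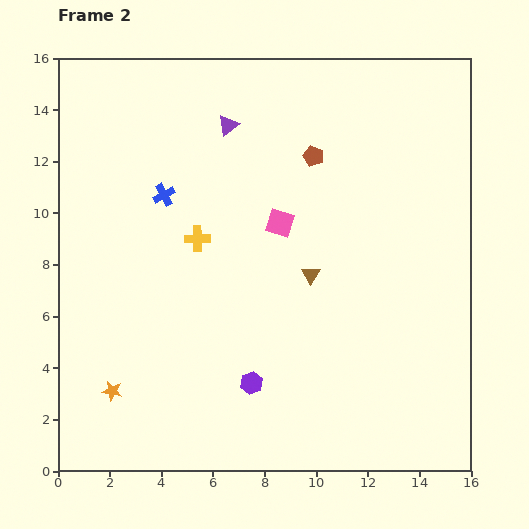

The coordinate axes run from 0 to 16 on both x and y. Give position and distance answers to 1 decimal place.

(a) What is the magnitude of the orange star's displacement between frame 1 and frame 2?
1.5

The orange star moved from (2.2, 1.6) to (2.1, 3.1), a distance of √(0.1² + 1.5²) ≈ 1.5.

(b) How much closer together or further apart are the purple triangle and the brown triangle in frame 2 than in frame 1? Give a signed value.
-0.7

Distance in frame 1: 7.3. Distance in frame 2: 6.6.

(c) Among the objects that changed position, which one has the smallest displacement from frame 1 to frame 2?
the orange star

(moved 1.5)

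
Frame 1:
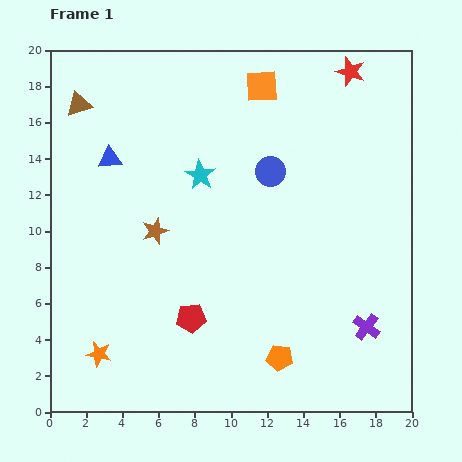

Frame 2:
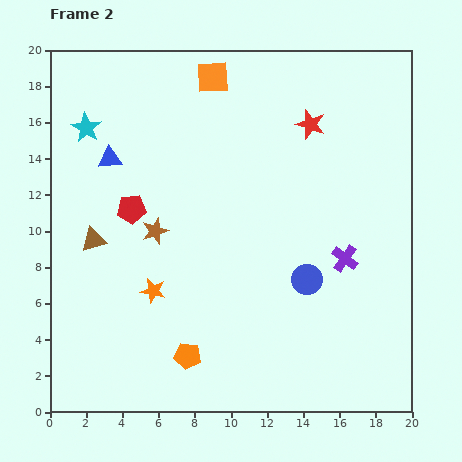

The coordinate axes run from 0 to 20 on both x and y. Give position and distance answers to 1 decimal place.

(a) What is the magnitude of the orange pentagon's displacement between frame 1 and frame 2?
5.1

The orange pentagon moved from (12.7, 3.0) to (7.6, 3.1), a distance of √(5.1² + 0.1²) ≈ 5.1.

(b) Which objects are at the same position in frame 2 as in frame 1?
the blue triangle, the brown star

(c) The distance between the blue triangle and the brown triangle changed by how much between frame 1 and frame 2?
+1.2

Distance in frame 1: 3.4. Distance in frame 2: 4.6.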